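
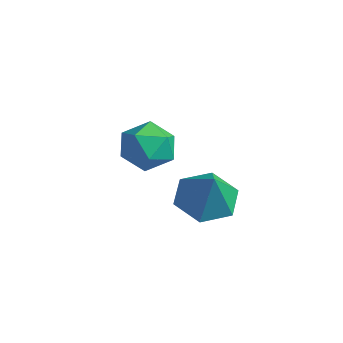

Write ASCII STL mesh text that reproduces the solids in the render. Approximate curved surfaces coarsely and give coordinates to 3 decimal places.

solid 
facet normal -0.468 0.774 0.427
outer loop
vertex -1.812 -1.511 0.863
vertex -1.325 -1.681 1.706
vertex -0.941 -1.074 1.027
endloop
endfacet
facet normal -0.389 0.879 -0.275
outer loop
vertex -1.812 -1.511 0.863
vertex -0.941 -1.074 1.027
vertex -1.148 -1.445 0.134
endloop
endfacet
facet normal -0.710 0.341 -0.616
outer loop
vertex -1.812 -1.511 0.863
vertex -1.148 -1.445 0.134
vertex -1.66 -2.28 0.262
endloop
endfacet
facet normal -0.987 -0.096 -0.126
outer loop
vertex -1.812 -1.511 0.863
vertex -1.66 -2.28 0.262
vertex -1.77 -2.426 1.233
endloop
endfacet
facet normal -0.838 0.171 0.519
outer loop
vertex -1.812 -1.511 0.863
vertex -1.77 -2.426 1.233
vertex -1.325 -1.681 1.706
endloop
endfacet
facet normal 0.308 0.851 -0.425
outer loop
vertex -1.148 -1.445 0.134
vertex -0.941 -1.074 1.027
vertex -0.25 -1.574 0.527
endloop
endfacet
facet normal 0.181 0.680 0.710
outer loop
vertex -0.941 -1.074 1.027
vertex -1.325 -1.681 1.706
vertex -0.36 -1.72 1.498
endloop
endfacet
facet normal -0.418 -0.295 0.859
outer loop
vertex -1.325 -1.681 1.706
vertex -1.77 -2.426 1.233
vertex -0.872 -2.555 1.626
endloop
endfacet
facet normal -0.660 -0.728 -0.184
outer loop
vertex -1.77 -2.426 1.233
vertex -1.66 -2.28 0.262
vertex -1.079 -2.926 0.733
endloop
endfacet
facet normal -0.211 -0.020 -0.977
outer loop
vertex -1.66 -2.28 0.262
vertex -1.148 -1.445 0.134
vertex -0.695 -2.319 0.054
endloop
endfacet
facet normal 0.987 0.096 0.126
outer loop
vertex -0.208 -2.489 0.897
vertex -0.25 -1.574 0.527
vertex -0.36 -1.72 1.498
endloop
endfacet
facet normal 0.710 -0.341 0.616
outer loop
vertex -0.208 -2.489 0.897
vertex -0.36 -1.72 1.498
vertex -0.872 -2.555 1.626
endloop
endfacet
facet normal 0.389 -0.879 0.275
outer loop
vertex -0.208 -2.489 0.897
vertex -0.872 -2.555 1.626
vertex -1.079 -2.926 0.733
endloop
endfacet
facet normal 0.468 -0.774 -0.427
outer loop
vertex -0.208 -2.489 0.897
vertex -1.079 -2.926 0.733
vertex -0.695 -2.319 0.054
endloop
endfacet
facet normal 0.838 -0.171 -0.519
outer loop
vertex -0.208 -2.489 0.897
vertex -0.695 -2.319 0.054
vertex -0.25 -1.574 0.527
endloop
endfacet
facet normal 0.660 0.728 0.184
outer loop
vertex -0.36 -1.72 1.498
vertex -0.25 -1.574 0.527
vertex -0.941 -1.074 1.027
endloop
endfacet
facet normal 0.211 0.020 0.977
outer loop
vertex -0.872 -2.555 1.626
vertex -0.36 -1.72 1.498
vertex -1.325 -1.681 1.706
endloop
endfacet
facet normal -0.308 -0.851 0.425
outer loop
vertex -1.079 -2.926 0.733
vertex -0.872 -2.555 1.626
vertex -1.77 -2.426 1.233
endloop
endfacet
facet normal -0.181 -0.680 -0.710
outer loop
vertex -0.695 -2.319 0.054
vertex -1.079 -2.926 0.733
vertex -1.66 -2.28 0.262
endloop
endfacet
facet normal 0.418 0.295 -0.859
outer loop
vertex -0.25 -1.574 0.527
vertex -0.695 -2.319 0.054
vertex -1.148 -1.445 0.134
endloop
endfacet
facet normal -0.496 0.178 -0.850
outer loop
vertex 3.102 -1.875 0.052
vertex 2.256 -2.196 0.478
vertex 2.508 -1.23 0.533
endloop
endfacet
facet normal 0.796 0.556 0.237
outer loop
vertex 3.102 -1.875 0.052
vertex 2.508 -1.23 0.533
vertex 3.004 -2.464 1.762
endloop
endfacet
facet normal -0.496 0.178 -0.850
outer loop
vertex 2.508 -1.23 0.533
vertex 2.256 -2.196 0.478
vertex 1.662 -1.551 0.959
endloop
endfacet
facet normal 0.075 0.719 0.691
outer loop
vertex 2.508 -1.23 0.533
vertex 1.662 -1.551 0.959
vertex 3.004 -2.464 1.762
endloop
endfacet
facet normal -0.496 0.178 -0.850
outer loop
vertex 1.662 -1.551 0.959
vertex 2.256 -2.196 0.478
vertex 1.41 -2.517 0.904
endloop
endfacet
facet normal -0.475 0.074 0.877
outer loop
vertex 1.662 -1.551 0.959
vertex 1.41 -2.517 0.904
vertex 3.004 -2.464 1.762
endloop
endfacet
facet normal -0.496 0.178 -0.850
outer loop
vertex 1.41 -2.517 0.904
vertex 2.256 -2.196 0.478
vertex 2.004 -3.162 0.423
endloop
endfacet
facet normal -0.303 -0.733 0.609
outer loop
vertex 1.41 -2.517 0.904
vertex 2.004 -3.162 0.423
vertex 3.004 -2.464 1.762
endloop
endfacet
facet normal -0.496 0.178 -0.850
outer loop
vertex 2.004 -3.162 0.423
vertex 2.256 -2.196 0.478
vertex 2.85 -2.841 -0.003
endloop
endfacet
facet normal 0.418 -0.895 0.155
outer loop
vertex 2.004 -3.162 0.423
vertex 2.85 -2.841 -0.003
vertex 3.004 -2.464 1.762
endloop
endfacet
facet normal -0.496 0.178 -0.850
outer loop
vertex 2.85 -2.841 -0.003
vertex 2.256 -2.196 0.478
vertex 3.102 -1.875 0.052
endloop
endfacet
facet normal 0.968 -0.251 -0.031
outer loop
vertex 2.85 -2.841 -0.003
vertex 3.102 -1.875 0.052
vertex 3.004 -2.464 1.762
endloop
endfacet

endsolid


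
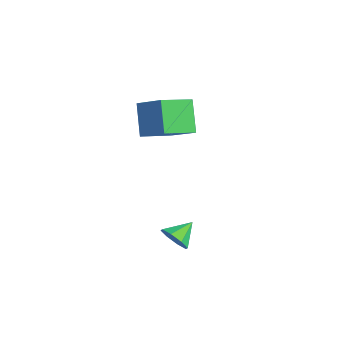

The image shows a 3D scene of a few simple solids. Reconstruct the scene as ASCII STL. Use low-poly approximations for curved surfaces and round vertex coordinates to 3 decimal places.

solid 
facet normal -0.586 0.145 0.798
outer loop
vertex -0.461 -3.733 4.084
vertex 0.783 -3.125 4.887
vertex -0.862 -2.144 3.501
endloop
endfacet
facet normal -0.777 -0.380 -0.502
outer loop
vertex 0.157 -2.395 2.113
vertex -0.461 -3.733 4.084
vertex -0.862 -2.144 3.501
endloop
endfacet
facet normal -0.586 0.144 0.797
outer loop
vertex -0.862 -2.144 3.501
vertex 0.783 -3.125 4.887
vertex 0.381 -1.535 4.304
endloop
endfacet
facet normal -0.231 0.913 -0.335
outer loop
vertex 0.381 -1.535 4.304
vertex 0.157 -2.395 2.113
vertex -0.862 -2.144 3.501
endloop
endfacet
facet normal 0.231 -0.914 0.335
outer loop
vertex -0.461 -3.733 4.084
vertex 1.802 -3.376 3.499
vertex 0.783 -3.125 4.887
endloop
endfacet
facet normal -0.777 -0.380 -0.502
outer loop
vertex 0.559 -3.985 2.696
vertex -0.461 -3.733 4.084
vertex 0.157 -2.395 2.113
endloop
endfacet
facet normal 0.231 -0.913 0.335
outer loop
vertex 0.559 -3.985 2.696
vertex 1.802 -3.376 3.499
vertex -0.461 -3.733 4.084
endloop
endfacet
facet normal 0.777 0.380 0.502
outer loop
vertex 0.783 -3.125 4.887
vertex 1.802 -3.376 3.499
vertex 0.381 -1.535 4.304
endloop
endfacet
facet normal -0.230 0.914 -0.335
outer loop
vertex 1.401 -1.787 2.916
vertex 0.157 -2.395 2.113
vertex 0.381 -1.535 4.304
endloop
endfacet
facet normal 0.777 0.380 0.502
outer loop
vertex 0.381 -1.535 4.304
vertex 1.802 -3.376 3.499
vertex 1.401 -1.787 2.916
endloop
endfacet
facet normal 0.586 -0.144 -0.798
outer loop
vertex 1.401 -1.787 2.916
vertex 0.559 -3.985 2.696
vertex 0.157 -2.395 2.113
endloop
endfacet
facet normal 0.586 -0.145 -0.797
outer loop
vertex 1.802 -3.376 3.499
vertex 0.559 -3.985 2.696
vertex 1.401 -1.787 2.916
endloop
endfacet
facet normal 0.280 -0.821 -0.498
outer loop
vertex 4.665 -3.497 -1.69
vertex 4.012 -3.836 -1.499
vertex 4.244 -3.404 -2.08
endloop
endfacet
facet normal 0.394 0.894 -0.212
outer loop
vertex 4.665 -3.497 -1.69
vertex 4.244 -3.404 -2.08
vertex 3.688 -2.884 -0.921
endloop
endfacet
facet normal 0.279 -0.821 -0.499
outer loop
vertex 4.244 -3.404 -2.08
vertex 4.012 -3.836 -1.499
vertex 3.686 -3.563 -2.13
endloop
endfacet
facet normal -0.200 0.854 -0.479
outer loop
vertex 4.244 -3.404 -2.08
vertex 3.686 -3.563 -2.13
vertex 3.688 -2.884 -0.921
endloop
endfacet
facet normal 0.279 -0.821 -0.499
outer loop
vertex 3.686 -3.563 -2.13
vertex 4.012 -3.836 -1.499
vertex 3.32 -3.882 -1.81
endloop
endfacet
facet normal -0.765 0.562 -0.314
outer loop
vertex 3.686 -3.563 -2.13
vertex 3.32 -3.882 -1.81
vertex 3.688 -2.884 -0.921
endloop
endfacet
facet normal 0.279 -0.820 -0.500
outer loop
vertex 3.32 -3.882 -1.81
vertex 4.012 -3.836 -1.499
vertex 3.359 -4.174 -1.309
endloop
endfacet
facet normal -0.964 0.190 0.186
outer loop
vertex 3.32 -3.882 -1.81
vertex 3.359 -4.174 -1.309
vertex 3.688 -2.884 -0.921
endloop
endfacet
facet normal 0.279 -0.820 -0.499
outer loop
vertex 3.359 -4.174 -1.309
vertex 4.012 -3.836 -1.499
vertex 3.78 -4.268 -0.919
endloop
endfacet
facet normal -0.684 -0.044 0.728
outer loop
vertex 3.359 -4.174 -1.309
vertex 3.78 -4.268 -0.919
vertex 3.688 -2.884 -0.921
endloop
endfacet
facet normal 0.279 -0.820 -0.499
outer loop
vertex 3.78 -4.268 -0.919
vertex 4.012 -3.836 -1.499
vertex 4.337 -4.109 -0.869
endloop
endfacet
facet normal -0.088 -0.004 0.996
outer loop
vertex 3.78 -4.268 -0.919
vertex 4.337 -4.109 -0.869
vertex 3.688 -2.884 -0.921
endloop
endfacet
facet normal 0.279 -0.820 -0.499
outer loop
vertex 4.337 -4.109 -0.869
vertex 4.012 -3.836 -1.499
vertex 4.704 -3.789 -1.189
endloop
endfacet
facet normal 0.475 0.287 0.832
outer loop
vertex 4.337 -4.109 -0.869
vertex 4.704 -3.789 -1.189
vertex 3.688 -2.884 -0.921
endloop
endfacet
facet normal 0.280 -0.820 -0.500
outer loop
vertex 4.704 -3.789 -1.189
vertex 4.012 -3.836 -1.499
vertex 4.665 -3.497 -1.69
endloop
endfacet
facet normal 0.675 0.659 0.332
outer loop
vertex 4.704 -3.789 -1.189
vertex 4.665 -3.497 -1.69
vertex 3.688 -2.884 -0.921
endloop
endfacet

endsolid


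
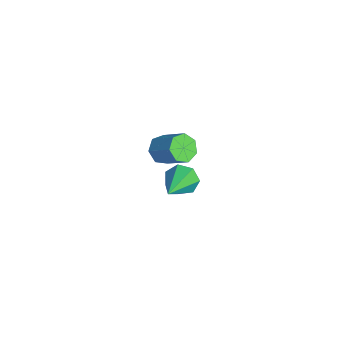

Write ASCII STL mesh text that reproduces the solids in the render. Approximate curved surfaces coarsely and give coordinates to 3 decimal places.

solid 
facet normal -0.641 -0.459 -0.615
outer loop
vertex -2.182 1.795 1.762
vertex -2.59 1.685 2.269
vertex -2.57 2.204 1.861
endloop
endfacet
facet normal 0.359 0.527 -0.770
outer loop
vertex -2.182 1.795 1.762
vertex -2.57 2.204 1.861
vertex -1.303 2.424 2.603
endloop
endfacet
facet normal 0.359 0.528 -0.769
outer loop
vertex -1.303 2.424 2.603
vertex -2.57 2.204 1.861
vertex -1.691 2.833 2.703
endloop
endfacet
facet normal 0.642 0.459 0.613
outer loop
vertex -1.303 2.424 2.603
vertex -1.691 2.833 2.703
vertex -1.71 2.315 3.111
endloop
endfacet
facet normal -0.642 -0.458 -0.614
outer loop
vertex -2.57 2.204 1.861
vertex -2.59 1.685 2.269
vertex -2.973 2.223 2.268
endloop
endfacet
facet normal -0.306 0.888 -0.344
outer loop
vertex -2.57 2.204 1.861
vertex -2.973 2.223 2.268
vertex -1.691 2.833 2.703
endloop
endfacet
facet normal -0.306 0.888 -0.344
outer loop
vertex -1.691 2.833 2.703
vertex -2.973 2.223 2.268
vertex -2.094 2.852 3.11
endloop
endfacet
facet normal 0.642 0.460 0.614
outer loop
vertex -1.691 2.833 2.703
vertex -2.094 2.852 3.11
vertex -1.71 2.315 3.111
endloop
endfacet
facet normal -0.643 -0.459 -0.614
outer loop
vertex -2.973 2.223 2.268
vertex -2.59 1.685 2.269
vertex -3.087 1.837 2.676
endloop
endfacet
facet normal -0.741 0.579 0.341
outer loop
vertex -2.973 2.223 2.268
vertex -3.087 1.837 2.676
vertex -2.094 2.852 3.11
endloop
endfacet
facet normal -0.741 0.579 0.341
outer loop
vertex -2.094 2.852 3.11
vertex -3.087 1.837 2.676
vertex -2.208 2.466 3.517
endloop
endfacet
facet normal 0.641 0.459 0.615
outer loop
vertex -2.094 2.852 3.11
vertex -2.208 2.466 3.517
vertex -1.71 2.315 3.111
endloop
endfacet
facet normal -0.643 -0.458 -0.614
outer loop
vertex -3.087 1.837 2.676
vertex -2.59 1.685 2.269
vertex -2.827 1.337 2.777
endloop
endfacet
facet normal -0.617 -0.166 0.769
outer loop
vertex -3.087 1.837 2.676
vertex -2.827 1.337 2.777
vertex -2.208 2.466 3.517
endloop
endfacet
facet normal -0.618 -0.165 0.769
outer loop
vertex -2.208 2.466 3.517
vertex -2.827 1.337 2.777
vertex -1.948 1.966 3.619
endloop
endfacet
facet normal 0.641 0.459 0.615
outer loop
vertex -2.208 2.466 3.517
vertex -1.948 1.966 3.619
vertex -1.71 2.315 3.111
endloop
endfacet
facet normal -0.641 -0.460 -0.614
outer loop
vertex -2.827 1.337 2.777
vertex -2.59 1.685 2.269
vertex -2.388 1.1 2.496
endloop
endfacet
facet normal -0.029 -0.786 0.618
outer loop
vertex -2.827 1.337 2.777
vertex -2.388 1.1 2.496
vertex -1.948 1.966 3.619
endloop
endfacet
facet normal -0.029 -0.786 0.618
outer loop
vertex -1.948 1.966 3.619
vertex -2.388 1.1 2.496
vertex -1.509 1.729 3.338
endloop
endfacet
facet normal 0.641 0.458 0.615
outer loop
vertex -1.948 1.966 3.619
vertex -1.509 1.729 3.338
vertex -1.71 2.315 3.111
endloop
endfacet
facet normal -0.642 -0.460 -0.614
outer loop
vertex -2.388 1.1 2.496
vertex -2.59 1.685 2.269
vertex -2.101 1.303 2.044
endloop
endfacet
facet normal 0.580 -0.814 0.003
outer loop
vertex -2.388 1.1 2.496
vertex -2.101 1.303 2.044
vertex -1.509 1.729 3.338
endloop
endfacet
facet normal 0.580 -0.814 0.003
outer loop
vertex -1.509 1.729 3.338
vertex -2.101 1.303 2.044
vertex -1.222 1.932 2.886
endloop
endfacet
facet normal 0.643 0.458 0.614
outer loop
vertex -1.509 1.729 3.338
vertex -1.222 1.932 2.886
vertex -1.71 2.315 3.111
endloop
endfacet
facet normal -0.641 -0.458 -0.615
outer loop
vertex -2.101 1.303 2.044
vertex -2.59 1.685 2.269
vertex -2.182 1.795 1.762
endloop
endfacet
facet normal 0.754 -0.229 -0.616
outer loop
vertex -2.101 1.303 2.044
vertex -2.182 1.795 1.762
vertex -1.222 1.932 2.886
endloop
endfacet
facet normal 0.754 -0.230 -0.616
outer loop
vertex -1.222 1.932 2.886
vertex -2.182 1.795 1.762
vertex -1.303 2.424 2.603
endloop
endfacet
facet normal 0.643 0.459 0.613
outer loop
vertex -1.222 1.932 2.886
vertex -1.303 2.424 2.603
vertex -1.71 2.315 3.111
endloop
endfacet
facet normal -0.784 0.431 -0.446
outer loop
vertex -4.355 3.3 -2.734
vertex -4.825 2.929 -2.266
vertex -4.504 3.611 -2.172
endloop
endfacet
facet normal 0.790 0.600 -0.123
outer loop
vertex -4.355 3.3 -2.734
vertex -4.504 3.611 -2.172
vertex -3.155 2.011 -1.314
endloop
endfacet
facet normal -0.784 0.431 -0.447
outer loop
vertex -4.504 3.611 -2.172
vertex -4.825 2.929 -2.266
vertex -4.895 3.408 -1.681
endloop
endfacet
facet normal 0.414 0.676 0.609
outer loop
vertex -4.504 3.611 -2.172
vertex -4.895 3.408 -1.681
vertex -3.155 2.011 -1.314
endloop
endfacet
facet normal -0.784 0.431 -0.446
outer loop
vertex -4.895 3.408 -1.681
vertex -4.825 2.929 -2.266
vertex -5.233 2.845 -1.63
endloop
endfacet
facet normal -0.092 0.144 0.985
outer loop
vertex -4.895 3.408 -1.681
vertex -5.233 2.845 -1.63
vertex -3.155 2.011 -1.314
endloop
endfacet
facet normal -0.784 0.431 -0.446
outer loop
vertex -5.233 2.845 -1.63
vertex -4.825 2.929 -2.266
vertex -5.264 2.344 -2.059
endloop
endfacet
facet normal -0.349 -0.597 0.722
outer loop
vertex -5.233 2.845 -1.63
vertex -5.264 2.344 -2.059
vertex -3.155 2.011 -1.314
endloop
endfacet
facet normal -0.784 0.431 -0.447
outer loop
vertex -5.264 2.344 -2.059
vertex -4.825 2.929 -2.266
vertex -4.965 2.283 -2.643
endloop
endfacet
facet normal -0.163 -0.986 0.020
outer loop
vertex -5.264 2.344 -2.059
vertex -4.965 2.283 -2.643
vertex -3.155 2.011 -1.314
endloop
endfacet
facet normal -0.784 0.431 -0.447
outer loop
vertex -4.965 2.283 -2.643
vertex -4.825 2.929 -2.266
vertex -4.56 2.709 -2.943
endloop
endfacet
facet normal 0.328 -0.732 -0.597
outer loop
vertex -4.965 2.283 -2.643
vertex -4.56 2.709 -2.943
vertex -3.155 2.011 -1.314
endloop
endfacet
facet normal -0.784 0.430 -0.447
outer loop
vertex -4.56 2.709 -2.943
vertex -4.825 2.929 -2.266
vertex -4.355 3.3 -2.734
endloop
endfacet
facet normal 0.751 -0.027 -0.660
outer loop
vertex -4.56 2.709 -2.943
vertex -4.355 3.3 -2.734
vertex -3.155 2.011 -1.314
endloop
endfacet

endsolid


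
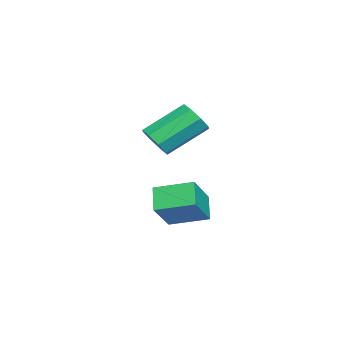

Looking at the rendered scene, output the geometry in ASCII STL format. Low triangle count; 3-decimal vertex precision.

solid 
facet normal 0.439 -0.689 -0.577
outer loop
vertex 4.168 -2.448 3.014
vertex 3.623 -2.358 2.492
vertex 4.299 -2.037 2.623
endloop
endfacet
facet normal 0.870 0.165 0.465
outer loop
vertex 4.168 -2.448 3.014
vertex 4.299 -2.037 2.623
vertex 3.303 -1.091 4.15
endloop
endfacet
facet normal 0.870 0.165 0.465
outer loop
vertex 3.303 -1.091 4.15
vertex 4.299 -2.037 2.623
vertex 3.434 -0.681 3.76
endloop
endfacet
facet normal -0.439 0.689 0.577
outer loop
vertex 3.303 -1.091 4.15
vertex 3.434 -0.681 3.76
vertex 2.757 -1.002 3.628
endloop
endfacet
facet normal 0.439 -0.689 -0.577
outer loop
vertex 4.299 -2.037 2.623
vertex 3.623 -2.358 2.492
vertex 4.034 -1.815 2.156
endloop
endfacet
facet normal 0.774 0.616 -0.146
outer loop
vertex 4.299 -2.037 2.623
vertex 4.034 -1.815 2.156
vertex 3.434 -0.681 3.76
endloop
endfacet
facet normal 0.775 0.615 -0.145
outer loop
vertex 3.434 -0.681 3.76
vertex 4.034 -1.815 2.156
vertex 3.169 -0.458 3.292
endloop
endfacet
facet normal -0.439 0.689 0.577
outer loop
vertex 3.434 -0.681 3.76
vertex 3.169 -0.458 3.292
vertex 2.757 -1.002 3.628
endloop
endfacet
facet normal 0.439 -0.689 -0.576
outer loop
vertex 4.034 -1.815 2.156
vertex 3.623 -2.358 2.492
vertex 3.528 -1.911 1.885
endloop
endfacet
facet normal 0.226 0.706 -0.671
outer loop
vertex 4.034 -1.815 2.156
vertex 3.528 -1.911 1.885
vertex 3.169 -0.458 3.292
endloop
endfacet
facet normal 0.225 0.706 -0.672
outer loop
vertex 3.169 -0.458 3.292
vertex 3.528 -1.911 1.885
vertex 2.663 -0.554 3.022
endloop
endfacet
facet normal -0.439 0.689 0.577
outer loop
vertex 3.169 -0.458 3.292
vertex 2.663 -0.554 3.022
vertex 2.757 -1.002 3.628
endloop
endfacet
facet normal 0.439 -0.689 -0.576
outer loop
vertex 3.528 -1.911 1.885
vertex 3.623 -2.358 2.492
vertex 3.077 -2.269 1.97
endloop
endfacet
facet normal -0.455 0.383 -0.804
outer loop
vertex 3.528 -1.911 1.885
vertex 3.077 -2.269 1.97
vertex 2.663 -0.554 3.022
endloop
endfacet
facet normal -0.454 0.384 -0.804
outer loop
vertex 2.663 -0.554 3.022
vertex 3.077 -2.269 1.97
vertex 2.212 -0.912 3.106
endloop
endfacet
facet normal -0.439 0.689 0.577
outer loop
vertex 2.663 -0.554 3.022
vertex 2.212 -0.912 3.106
vertex 2.757 -1.002 3.628
endloop
endfacet
facet normal 0.439 -0.689 -0.577
outer loop
vertex 3.077 -2.269 1.97
vertex 3.623 -2.358 2.492
vertex 2.946 -2.679 2.36
endloop
endfacet
facet normal -0.870 -0.165 -0.465
outer loop
vertex 3.077 -2.269 1.97
vertex 2.946 -2.679 2.36
vertex 2.212 -0.912 3.106
endloop
endfacet
facet normal -0.870 -0.165 -0.465
outer loop
vertex 2.212 -0.912 3.106
vertex 2.946 -2.679 2.36
vertex 2.081 -1.323 3.497
endloop
endfacet
facet normal -0.439 0.689 0.577
outer loop
vertex 2.212 -0.912 3.106
vertex 2.081 -1.323 3.497
vertex 2.757 -1.002 3.628
endloop
endfacet
facet normal 0.439 -0.689 -0.577
outer loop
vertex 2.946 -2.679 2.36
vertex 3.623 -2.358 2.492
vertex 3.211 -2.902 2.828
endloop
endfacet
facet normal -0.774 -0.616 0.145
outer loop
vertex 2.946 -2.679 2.36
vertex 3.211 -2.902 2.828
vertex 2.081 -1.323 3.497
endloop
endfacet
facet normal -0.774 -0.616 0.146
outer loop
vertex 2.081 -1.323 3.497
vertex 3.211 -2.902 2.828
vertex 2.346 -1.545 3.964
endloop
endfacet
facet normal -0.439 0.689 0.577
outer loop
vertex 2.081 -1.323 3.497
vertex 2.346 -1.545 3.964
vertex 2.757 -1.002 3.628
endloop
endfacet
facet normal 0.439 -0.689 -0.577
outer loop
vertex 3.211 -2.902 2.828
vertex 3.623 -2.358 2.492
vertex 3.717 -2.806 3.098
endloop
endfacet
facet normal -0.225 -0.706 0.672
outer loop
vertex 3.211 -2.902 2.828
vertex 3.717 -2.806 3.098
vertex 2.346 -1.545 3.964
endloop
endfacet
facet normal -0.226 -0.706 0.671
outer loop
vertex 2.346 -1.545 3.964
vertex 3.717 -2.806 3.098
vertex 2.852 -1.449 4.235
endloop
endfacet
facet normal -0.439 0.689 0.576
outer loop
vertex 2.346 -1.545 3.964
vertex 2.852 -1.449 4.235
vertex 2.757 -1.002 3.628
endloop
endfacet
facet normal 0.439 -0.689 -0.577
outer loop
vertex 3.717 -2.806 3.098
vertex 3.623 -2.358 2.492
vertex 4.168 -2.448 3.014
endloop
endfacet
facet normal 0.454 -0.384 0.804
outer loop
vertex 3.717 -2.806 3.098
vertex 4.168 -2.448 3.014
vertex 2.852 -1.449 4.235
endloop
endfacet
facet normal 0.455 -0.383 0.804
outer loop
vertex 2.852 -1.449 4.235
vertex 4.168 -2.448 3.014
vertex 3.303 -1.091 4.15
endloop
endfacet
facet normal -0.439 0.689 0.576
outer loop
vertex 2.852 -1.449 4.235
vertex 3.303 -1.091 4.15
vertex 2.757 -1.002 3.628
endloop
endfacet
facet normal -0.701 -0.209 0.682
outer loop
vertex 3.277 -2.536 0.059
vertex 3.207 -0.97 0.467
vertex 2.039 -2.279 -1.136
endloop
endfacet
facet normal 0.043 -0.967 -0.253
outer loop
vertex 2.873 -2.03 -1.947
vertex 3.277 -2.536 0.059
vertex 2.039 -2.279 -1.136
endloop
endfacet
facet normal -0.701 -0.209 0.682
outer loop
vertex 2.039 -2.279 -1.136
vertex 3.207 -0.97 0.467
vertex 1.969 -0.713 -0.728
endloop
endfacet
facet normal -0.712 0.147 -0.687
outer loop
vertex 1.969 -0.713 -0.728
vertex 2.873 -2.03 -1.947
vertex 2.039 -2.279 -1.136
endloop
endfacet
facet normal 0.712 -0.147 0.687
outer loop
vertex 3.277 -2.536 0.059
vertex 4.041 -0.721 -0.344
vertex 3.207 -0.97 0.467
endloop
endfacet
facet normal 0.043 -0.967 -0.253
outer loop
vertex 4.111 -2.287 -0.752
vertex 3.277 -2.536 0.059
vertex 2.873 -2.03 -1.947
endloop
endfacet
facet normal 0.712 -0.147 0.687
outer loop
vertex 4.111 -2.287 -0.752
vertex 4.041 -0.721 -0.344
vertex 3.277 -2.536 0.059
endloop
endfacet
facet normal -0.043 0.967 0.253
outer loop
vertex 3.207 -0.97 0.467
vertex 4.041 -0.721 -0.344
vertex 1.969 -0.713 -0.728
endloop
endfacet
facet normal -0.712 0.147 -0.687
outer loop
vertex 2.803 -0.464 -1.539
vertex 2.873 -2.03 -1.947
vertex 1.969 -0.713 -0.728
endloop
endfacet
facet normal -0.043 0.967 0.253
outer loop
vertex 1.969 -0.713 -0.728
vertex 4.041 -0.721 -0.344
vertex 2.803 -0.464 -1.539
endloop
endfacet
facet normal 0.701 0.209 -0.682
outer loop
vertex 2.803 -0.464 -1.539
vertex 4.111 -2.287 -0.752
vertex 2.873 -2.03 -1.947
endloop
endfacet
facet normal 0.701 0.209 -0.682
outer loop
vertex 4.041 -0.721 -0.344
vertex 4.111 -2.287 -0.752
vertex 2.803 -0.464 -1.539
endloop
endfacet

endsolid


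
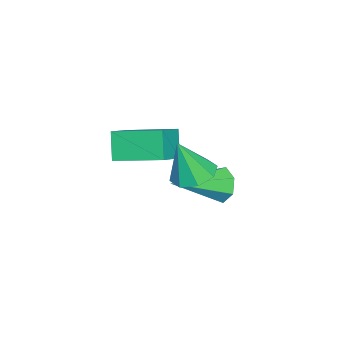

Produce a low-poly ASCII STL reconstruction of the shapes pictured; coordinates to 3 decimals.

solid 
facet normal -0.713 0.604 -0.355
outer loop
vertex 0.237 3.393 -0.252
vertex -0.102 3.229 0.15
vertex 0.253 3.649 0.151
endloop
endfacet
facet normal 0.887 0.373 -0.272
outer loop
vertex 0.237 3.393 -0.252
vertex 0.253 3.649 0.151
vertex 0.982 2.311 0.69
endloop
endfacet
facet normal -0.713 0.604 -0.356
outer loop
vertex 0.253 3.649 0.151
vertex -0.102 3.229 0.15
vertex 0.002 3.589 0.552
endloop
endfacet
facet normal 0.661 0.561 0.498
outer loop
vertex 0.253 3.649 0.151
vertex 0.002 3.589 0.552
vertex 0.982 2.311 0.69
endloop
endfacet
facet normal -0.714 0.603 -0.356
outer loop
vertex 0.002 3.589 0.552
vertex -0.102 3.229 0.15
vertex -0.327 3.258 0.651
endloop
endfacet
facet normal 0.106 0.187 0.977
outer loop
vertex 0.002 3.589 0.552
vertex -0.327 3.258 0.651
vertex 0.982 2.311 0.69
endloop
endfacet
facet normal -0.713 0.604 -0.355
outer loop
vertex -0.327 3.258 0.651
vertex -0.102 3.229 0.15
vertex -0.487 2.905 0.372
endloop
endfacet
facet normal -0.364 -0.470 0.804
outer loop
vertex -0.327 3.258 0.651
vertex -0.487 2.905 0.372
vertex 0.982 2.311 0.69
endloop
endfacet
facet normal -0.713 0.604 -0.356
outer loop
vertex -0.487 2.905 0.372
vertex -0.102 3.229 0.15
vertex -0.357 2.796 -0.074
endloop
endfacet
facet normal -0.393 -0.913 0.109
outer loop
vertex -0.487 2.905 0.372
vertex -0.357 2.796 -0.074
vertex 0.982 2.311 0.69
endloop
endfacet
facet normal -0.714 0.604 -0.355
outer loop
vertex -0.357 2.796 -0.074
vertex -0.102 3.229 0.15
vertex -0.035 3.013 -0.352
endloop
endfacet
facet normal 0.041 -0.810 -0.585
outer loop
vertex -0.357 2.796 -0.074
vertex -0.035 3.013 -0.352
vertex 0.982 2.311 0.69
endloop
endfacet
facet normal -0.713 0.604 -0.355
outer loop
vertex -0.035 3.013 -0.352
vertex -0.102 3.229 0.15
vertex 0.237 3.393 -0.252
endloop
endfacet
facet normal 0.610 -0.238 -0.756
outer loop
vertex -0.035 3.013 -0.352
vertex 0.237 3.393 -0.252
vertex 0.982 2.311 0.69
endloop
endfacet
facet normal -0.875 0.103 -0.473
outer loop
vertex 1.015 1.225 2.358
vertex 0.986 2.512 2.693
vertex 1.426 1.421 1.641
endloop
endfacet
facet normal 0.022 -0.968 -0.252
outer loop
vertex 2.214 1.328 2.067
vertex 1.015 1.225 2.358
vertex 1.426 1.421 1.641
endloop
endfacet
facet normal -0.874 0.104 -0.474
outer loop
vertex 1.426 1.421 1.641
vertex 0.986 2.512 2.693
vertex 1.398 2.708 1.976
endloop
endfacet
facet normal 0.484 0.230 -0.844
outer loop
vertex 1.398 2.708 1.976
vertex 2.214 1.328 2.067
vertex 1.426 1.421 1.641
endloop
endfacet
facet normal -0.484 -0.231 0.844
outer loop
vertex 1.015 1.225 2.358
vertex 1.774 2.419 3.119
vertex 0.986 2.512 2.693
endloop
endfacet
facet normal 0.022 -0.968 -0.252
outer loop
vertex 1.802 1.132 2.784
vertex 1.015 1.225 2.358
vertex 2.214 1.328 2.067
endloop
endfacet
facet normal -0.484 -0.230 0.844
outer loop
vertex 1.802 1.132 2.784
vertex 1.774 2.419 3.119
vertex 1.015 1.225 2.358
endloop
endfacet
facet normal -0.022 0.968 0.252
outer loop
vertex 0.986 2.512 2.693
vertex 1.774 2.419 3.119
vertex 1.398 2.708 1.976
endloop
endfacet
facet normal 0.484 0.231 -0.844
outer loop
vertex 2.185 2.615 2.402
vertex 2.214 1.328 2.067
vertex 1.398 2.708 1.976
endloop
endfacet
facet normal -0.022 0.968 0.252
outer loop
vertex 1.398 2.708 1.976
vertex 1.774 2.419 3.119
vertex 2.185 2.615 2.402
endloop
endfacet
facet normal 0.874 -0.104 0.474
outer loop
vertex 2.185 2.615 2.402
vertex 1.802 1.132 2.784
vertex 2.214 1.328 2.067
endloop
endfacet
facet normal 0.875 -0.104 0.473
outer loop
vertex 1.774 2.419 3.119
vertex 1.802 1.132 2.784
vertex 2.185 2.615 2.402
endloop
endfacet
facet normal -0.192 0.271 -0.943
outer loop
vertex 3.246 3.408 2.37
vertex 2.7 3.536 2.518
vertex 3.199 3.83 2.501
endloop
endfacet
facet normal 0.965 0.027 0.259
outer loop
vertex 3.246 3.408 2.37
vertex 3.199 3.83 2.501
vertex 2.92 3.224 3.602
endloop
endfacet
facet normal -0.191 0.270 -0.944
outer loop
vertex 3.199 3.83 2.501
vertex 2.7 3.536 2.518
vertex 2.86 4.079 2.641
endloop
endfacet
facet normal 0.638 0.594 0.489
outer loop
vertex 3.199 3.83 2.501
vertex 2.86 4.079 2.641
vertex 2.92 3.224 3.602
endloop
endfacet
facet normal -0.191 0.270 -0.944
outer loop
vertex 2.86 4.079 2.641
vertex 2.7 3.536 2.518
vertex 2.427 4.01 2.709
endloop
endfacet
facet normal -0.015 0.747 0.665
outer loop
vertex 2.86 4.079 2.641
vertex 2.427 4.01 2.709
vertex 2.92 3.224 3.602
endloop
endfacet
facet normal -0.191 0.270 -0.944
outer loop
vertex 2.427 4.01 2.709
vertex 2.7 3.536 2.518
vertex 2.154 3.663 2.665
endloop
endfacet
facet normal -0.612 0.395 0.685
outer loop
vertex 2.427 4.01 2.709
vertex 2.154 3.663 2.665
vertex 2.92 3.224 3.602
endloop
endfacet
facet normal -0.191 0.272 -0.943
outer loop
vertex 2.154 3.663 2.665
vertex 2.7 3.536 2.518
vertex 2.2 3.241 2.534
endloop
endfacet
facet normal -0.804 -0.255 0.538
outer loop
vertex 2.154 3.663 2.665
vertex 2.2 3.241 2.534
vertex 2.92 3.224 3.602
endloop
endfacet
facet normal -0.190 0.271 -0.944
outer loop
vertex 2.2 3.241 2.534
vertex 2.7 3.536 2.518
vertex 2.54 2.992 2.394
endloop
endfacet
facet normal -0.476 -0.824 0.308
outer loop
vertex 2.2 3.241 2.534
vertex 2.54 2.992 2.394
vertex 2.92 3.224 3.602
endloop
endfacet
facet normal -0.191 0.271 -0.943
outer loop
vertex 2.54 2.992 2.394
vertex 2.7 3.536 2.518
vertex 2.973 3.061 2.326
endloop
endfacet
facet normal 0.176 -0.975 0.132
outer loop
vertex 2.54 2.992 2.394
vertex 2.973 3.061 2.326
vertex 2.92 3.224 3.602
endloop
endfacet
facet normal -0.192 0.271 -0.943
outer loop
vertex 2.973 3.061 2.326
vertex 2.7 3.536 2.518
vertex 3.246 3.408 2.37
endloop
endfacet
facet normal 0.774 -0.623 0.112
outer loop
vertex 2.973 3.061 2.326
vertex 3.246 3.408 2.37
vertex 2.92 3.224 3.602
endloop
endfacet

endsolid


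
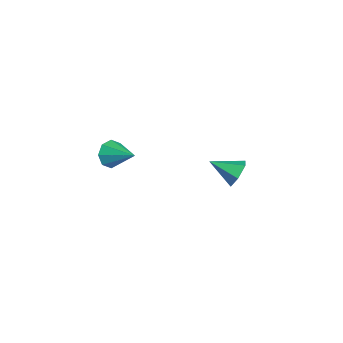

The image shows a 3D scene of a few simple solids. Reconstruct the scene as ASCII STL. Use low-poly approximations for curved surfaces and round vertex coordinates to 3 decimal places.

solid 
facet normal 0.337 0.836 -0.434
outer loop
vertex 0.832 2.227 -3.803
vertex 0.449 2.558 -3.463
vertex 1.011 2.437 -3.259
endloop
endfacet
facet normal 0.665 -0.744 0.068
outer loop
vertex 0.832 2.227 -3.803
vertex 1.011 2.437 -3.259
vertex 0.071 1.622 -2.977
endloop
endfacet
facet normal 0.337 0.835 -0.434
outer loop
vertex 1.011 2.437 -3.259
vertex 0.449 2.558 -3.463
vertex 0.627 2.769 -2.919
endloop
endfacet
facet normal 0.490 -0.279 0.826
outer loop
vertex 1.011 2.437 -3.259
vertex 0.627 2.769 -2.919
vertex 0.071 1.622 -2.977
endloop
endfacet
facet normal 0.337 0.835 -0.434
outer loop
vertex 0.627 2.769 -2.919
vertex 0.449 2.558 -3.463
vertex 0.065 2.889 -3.124
endloop
endfacet
facet normal -0.320 0.108 0.941
outer loop
vertex 0.627 2.769 -2.919
vertex 0.065 2.889 -3.124
vertex 0.071 1.622 -2.977
endloop
endfacet
facet normal 0.337 0.835 -0.434
outer loop
vertex 0.065 2.889 -3.124
vertex 0.449 2.558 -3.463
vertex -0.113 2.678 -3.668
endloop
endfacet
facet normal -0.953 0.030 0.300
outer loop
vertex 0.065 2.889 -3.124
vertex -0.113 2.678 -3.668
vertex 0.071 1.622 -2.977
endloop
endfacet
facet normal 0.337 0.835 -0.434
outer loop
vertex -0.113 2.678 -3.668
vertex 0.449 2.558 -3.463
vertex 0.271 2.347 -4.007
endloop
endfacet
facet normal -0.777 -0.434 -0.456
outer loop
vertex -0.113 2.678 -3.668
vertex 0.271 2.347 -4.007
vertex 0.071 1.622 -2.977
endloop
endfacet
facet normal 0.337 0.836 -0.434
outer loop
vertex 0.271 2.347 -4.007
vertex 0.449 2.558 -3.463
vertex 0.832 2.227 -3.803
endloop
endfacet
facet normal 0.032 -0.820 -0.571
outer loop
vertex 0.271 2.347 -4.007
vertex 0.832 2.227 -3.803
vertex 0.071 1.622 -2.977
endloop
endfacet
facet normal -0.715 -0.569 -0.405
outer loop
vertex 3.627 -2.254 0.012
vertex 3.33 -2.209 0.473
vertex 3.368 -1.923 0.004
endloop
endfacet
facet normal 0.596 0.451 -0.664
outer loop
vertex 3.627 -2.254 0.012
vertex 3.368 -1.923 0.004
vertex 4.13 -1.571 0.927
endloop
endfacet
facet normal -0.715 -0.570 -0.405
outer loop
vertex 3.368 -1.923 0.004
vertex 3.33 -2.209 0.473
vertex 3.086 -1.759 0.271
endloop
endfacet
facet normal 0.111 0.895 -0.433
outer loop
vertex 3.368 -1.923 0.004
vertex 3.086 -1.759 0.271
vertex 4.13 -1.571 0.927
endloop
endfacet
facet normal -0.715 -0.570 -0.406
outer loop
vertex 3.086 -1.759 0.271
vertex 3.33 -2.209 0.473
vertex 2.947 -1.859 0.656
endloop
endfacet
facet normal -0.266 0.952 0.151
outer loop
vertex 3.086 -1.759 0.271
vertex 2.947 -1.859 0.656
vertex 4.13 -1.571 0.927
endloop
endfacet
facet normal -0.714 -0.569 -0.407
outer loop
vertex 2.947 -1.859 0.656
vertex 3.33 -2.209 0.473
vertex 3.032 -2.164 0.933
endloop
endfacet
facet normal -0.314 0.589 0.745
outer loop
vertex 2.947 -1.859 0.656
vertex 3.032 -2.164 0.933
vertex 4.13 -1.571 0.927
endloop
endfacet
facet normal -0.714 -0.570 -0.407
outer loop
vertex 3.032 -2.164 0.933
vertex 3.33 -2.209 0.473
vertex 3.292 -2.495 0.941
endloop
endfacet
facet normal -0.005 0.020 1.000
outer loop
vertex 3.032 -2.164 0.933
vertex 3.292 -2.495 0.941
vertex 4.13 -1.571 0.927
endloop
endfacet
facet normal -0.715 -0.569 -0.406
outer loop
vertex 3.292 -2.495 0.941
vertex 3.33 -2.209 0.473
vertex 3.574 -2.659 0.674
endloop
endfacet
facet normal 0.480 -0.424 0.768
outer loop
vertex 3.292 -2.495 0.941
vertex 3.574 -2.659 0.674
vertex 4.13 -1.571 0.927
endloop
endfacet
facet normal -0.715 -0.569 -0.406
outer loop
vertex 3.574 -2.659 0.674
vertex 3.33 -2.209 0.473
vertex 3.713 -2.559 0.289
endloop
endfacet
facet normal 0.857 -0.481 0.185
outer loop
vertex 3.574 -2.659 0.674
vertex 3.713 -2.559 0.289
vertex 4.13 -1.571 0.927
endloop
endfacet
facet normal -0.715 -0.570 -0.405
outer loop
vertex 3.713 -2.559 0.289
vertex 3.33 -2.209 0.473
vertex 3.627 -2.254 0.012
endloop
endfacet
facet normal 0.905 -0.117 -0.410
outer loop
vertex 3.713 -2.559 0.289
vertex 3.627 -2.254 0.012
vertex 4.13 -1.571 0.927
endloop
endfacet

endsolid


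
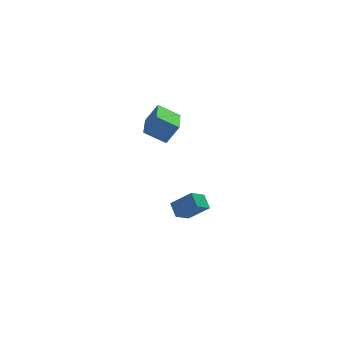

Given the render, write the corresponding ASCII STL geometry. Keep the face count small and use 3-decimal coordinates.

solid 
facet normal -0.692 -0.550 0.468
outer loop
vertex 0.078 -2.837 -1.532
vertex -0.088 -2.206 -1.036
vertex -0.795 -2.429 -2.343
endloop
endfacet
facet normal 0.203 -0.770 -0.605
outer loop
vertex -0.172 -1.934 -2.764
vertex 0.078 -2.837 -1.532
vertex -0.795 -2.429 -2.343
endloop
endfacet
facet normal -0.692 -0.549 0.468
outer loop
vertex -0.795 -2.429 -2.343
vertex -0.088 -2.206 -1.036
vertex -0.961 -1.797 -1.847
endloop
endfacet
facet normal -0.693 0.324 -0.644
outer loop
vertex -0.961 -1.797 -1.847
vertex -0.172 -1.934 -2.764
vertex -0.795 -2.429 -2.343
endloop
endfacet
facet normal 0.693 -0.324 0.644
outer loop
vertex 0.078 -2.837 -1.532
vertex 0.535 -1.711 -1.457
vertex -0.088 -2.206 -1.036
endloop
endfacet
facet normal 0.202 -0.770 -0.605
outer loop
vertex 0.701 -2.343 -1.953
vertex 0.078 -2.837 -1.532
vertex -0.172 -1.934 -2.764
endloop
endfacet
facet normal 0.692 -0.324 0.645
outer loop
vertex 0.701 -2.343 -1.953
vertex 0.535 -1.711 -1.457
vertex 0.078 -2.837 -1.532
endloop
endfacet
facet normal -0.202 0.770 0.606
outer loop
vertex -0.088 -2.206 -1.036
vertex 0.535 -1.711 -1.457
vertex -0.961 -1.797 -1.847
endloop
endfacet
facet normal -0.693 0.324 -0.644
outer loop
vertex -0.338 -1.303 -2.268
vertex -0.172 -1.934 -2.764
vertex -0.961 -1.797 -1.847
endloop
endfacet
facet normal -0.202 0.770 0.605
outer loop
vertex -0.961 -1.797 -1.847
vertex 0.535 -1.711 -1.457
vertex -0.338 -1.303 -2.268
endloop
endfacet
facet normal 0.692 0.550 -0.468
outer loop
vertex -0.338 -1.303 -2.268
vertex 0.701 -2.343 -1.953
vertex -0.172 -1.934 -2.764
endloop
endfacet
facet normal 0.692 0.549 -0.468
outer loop
vertex 0.535 -1.711 -1.457
vertex 0.701 -2.343 -1.953
vertex -0.338 -1.303 -2.268
endloop
endfacet
facet normal -0.837 0.175 0.519
outer loop
vertex -1.764 -3.702 4.4
vertex -1.483 -1.773 4.204
vertex -2.314 -3.712 3.517
endloop
endfacet
facet normal -0.143 -0.985 0.100
outer loop
vertex -1.377 -3.907 2.936
vertex -1.764 -3.702 4.4
vertex -2.314 -3.712 3.517
endloop
endfacet
facet normal -0.837 0.175 0.519
outer loop
vertex -2.314 -3.712 3.517
vertex -1.483 -1.773 4.204
vertex -2.032 -1.782 3.322
endloop
endfacet
facet normal -0.528 -0.009 -0.849
outer loop
vertex -2.032 -1.782 3.322
vertex -1.377 -3.907 2.936
vertex -2.314 -3.712 3.517
endloop
endfacet
facet normal 0.528 0.009 0.849
outer loop
vertex -1.764 -3.702 4.4
vertex -0.546 -1.968 3.623
vertex -1.483 -1.773 4.204
endloop
endfacet
facet normal -0.144 -0.985 0.100
outer loop
vertex -0.828 -3.898 3.818
vertex -1.764 -3.702 4.4
vertex -1.377 -3.907 2.936
endloop
endfacet
facet normal 0.529 0.008 0.848
outer loop
vertex -0.828 -3.898 3.818
vertex -0.546 -1.968 3.623
vertex -1.764 -3.702 4.4
endloop
endfacet
facet normal 0.143 0.985 -0.099
outer loop
vertex -1.483 -1.773 4.204
vertex -0.546 -1.968 3.623
vertex -2.032 -1.782 3.322
endloop
endfacet
facet normal -0.529 -0.009 -0.848
outer loop
vertex -1.096 -1.978 2.74
vertex -1.377 -3.907 2.936
vertex -2.032 -1.782 3.322
endloop
endfacet
facet normal 0.144 0.985 -0.101
outer loop
vertex -2.032 -1.782 3.322
vertex -0.546 -1.968 3.623
vertex -1.096 -1.978 2.74
endloop
endfacet
facet normal 0.837 -0.175 -0.519
outer loop
vertex -1.096 -1.978 2.74
vertex -0.828 -3.898 3.818
vertex -1.377 -3.907 2.936
endloop
endfacet
facet normal 0.837 -0.175 -0.519
outer loop
vertex -0.546 -1.968 3.623
vertex -0.828 -3.898 3.818
vertex -1.096 -1.978 2.74
endloop
endfacet

endsolid


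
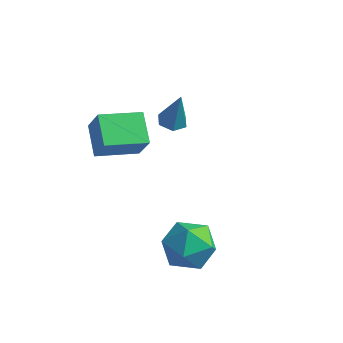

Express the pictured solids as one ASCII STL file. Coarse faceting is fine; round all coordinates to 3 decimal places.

solid 
facet normal -0.193 0.425 0.885
outer loop
vertex 2.172 -0.695 -1.551
vertex 3.048 -1.268 -1.085
vertex 3.22 -0.232 -1.545
endloop
endfacet
facet normal -0.381 0.857 0.347
outer loop
vertex 2.172 -0.695 -1.551
vertex 3.22 -0.232 -1.545
vertex 2.561 -0.146 -2.479
endloop
endfacet
facet normal -0.857 0.513 -0.056
outer loop
vertex 2.172 -0.695 -1.551
vertex 2.561 -0.146 -2.479
vertex 1.981 -1.128 -2.595
endloop
endfacet
facet normal -0.964 -0.132 0.231
outer loop
vertex 2.172 -0.695 -1.551
vertex 1.981 -1.128 -2.595
vertex 2.282 -1.821 -1.734
endloop
endfacet
facet normal -0.554 -0.186 0.812
outer loop
vertex 2.172 -0.695 -1.551
vertex 2.282 -1.821 -1.734
vertex 3.048 -1.268 -1.085
endloop
endfacet
facet normal 0.199 0.979 -0.051
outer loop
vertex 2.561 -0.146 -2.479
vertex 3.22 -0.232 -1.545
vertex 3.678 -0.379 -2.586
endloop
endfacet
facet normal 0.503 0.280 0.818
outer loop
vertex 3.22 -0.232 -1.545
vertex 3.048 -1.268 -1.085
vertex 3.979 -1.072 -1.725
endloop
endfacet
facet normal -0.081 -0.709 0.700
outer loop
vertex 3.048 -1.268 -1.085
vertex 2.282 -1.821 -1.734
vertex 3.399 -2.054 -1.841
endloop
endfacet
facet normal -0.745 -0.622 -0.240
outer loop
vertex 2.282 -1.821 -1.734
vertex 1.981 -1.128 -2.595
vertex 2.74 -1.968 -2.775
endloop
endfacet
facet normal -0.572 0.421 -0.704
outer loop
vertex 1.981 -1.128 -2.595
vertex 2.561 -0.146 -2.479
vertex 2.912 -0.932 -3.235
endloop
endfacet
facet normal 0.964 0.132 -0.231
outer loop
vertex 3.788 -1.505 -2.769
vertex 3.678 -0.379 -2.586
vertex 3.979 -1.072 -1.725
endloop
endfacet
facet normal 0.857 -0.513 0.056
outer loop
vertex 3.788 -1.505 -2.769
vertex 3.979 -1.072 -1.725
vertex 3.399 -2.054 -1.841
endloop
endfacet
facet normal 0.381 -0.857 -0.347
outer loop
vertex 3.788 -1.505 -2.769
vertex 3.399 -2.054 -1.841
vertex 2.74 -1.968 -2.775
endloop
endfacet
facet normal 0.193 -0.425 -0.885
outer loop
vertex 3.788 -1.505 -2.769
vertex 2.74 -1.968 -2.775
vertex 2.912 -0.932 -3.235
endloop
endfacet
facet normal 0.554 0.186 -0.812
outer loop
vertex 3.788 -1.505 -2.769
vertex 2.912 -0.932 -3.235
vertex 3.678 -0.379 -2.586
endloop
endfacet
facet normal 0.745 0.622 0.240
outer loop
vertex 3.979 -1.072 -1.725
vertex 3.678 -0.379 -2.586
vertex 3.22 -0.232 -1.545
endloop
endfacet
facet normal 0.572 -0.421 0.704
outer loop
vertex 3.399 -2.054 -1.841
vertex 3.979 -1.072 -1.725
vertex 3.048 -1.268 -1.085
endloop
endfacet
facet normal -0.199 -0.979 0.051
outer loop
vertex 2.74 -1.968 -2.775
vertex 3.399 -2.054 -1.841
vertex 2.282 -1.821 -1.734
endloop
endfacet
facet normal -0.503 -0.280 -0.818
outer loop
vertex 2.912 -0.932 -3.235
vertex 2.74 -1.968 -2.775
vertex 1.981 -1.128 -2.595
endloop
endfacet
facet normal 0.081 0.709 -0.700
outer loop
vertex 3.678 -0.379 -2.586
vertex 2.912 -0.932 -3.235
vertex 2.561 -0.146 -2.479
endloop
endfacet
facet normal -0.499 0.200 -0.843
outer loop
vertex -2.166 -0.221 1.542
vertex -1.127 1.143 1.251
vertex -1.262 -1.067 0.806
endloop
endfacet
facet normal -0.597 -0.784 0.168
outer loop
vertex -0.573 -1.343 1.969
vertex -2.166 -0.221 1.542
vertex -1.262 -1.067 0.806
endloop
endfacet
facet normal -0.499 0.200 -0.843
outer loop
vertex -1.262 -1.067 0.806
vertex -1.127 1.143 1.251
vertex -0.223 0.298 0.515
endloop
endfacet
facet normal 0.628 -0.587 -0.511
outer loop
vertex -0.223 0.298 0.515
vertex -0.573 -1.343 1.969
vertex -1.262 -1.067 0.806
endloop
endfacet
facet normal -0.628 0.587 0.511
outer loop
vertex -2.166 -0.221 1.542
vertex -0.438 0.867 2.414
vertex -1.127 1.143 1.251
endloop
endfacet
facet normal -0.597 -0.784 0.167
outer loop
vertex -1.477 -0.498 2.705
vertex -2.166 -0.221 1.542
vertex -0.573 -1.343 1.969
endloop
endfacet
facet normal -0.628 0.587 0.512
outer loop
vertex -1.477 -0.498 2.705
vertex -0.438 0.867 2.414
vertex -2.166 -0.221 1.542
endloop
endfacet
facet normal 0.597 0.785 -0.167
outer loop
vertex -1.127 1.143 1.251
vertex -0.438 0.867 2.414
vertex -0.223 0.298 0.515
endloop
endfacet
facet normal 0.627 -0.587 -0.512
outer loop
vertex 0.466 0.021 1.678
vertex -0.573 -1.343 1.969
vertex -0.223 0.298 0.515
endloop
endfacet
facet normal 0.598 0.784 -0.167
outer loop
vertex -0.223 0.298 0.515
vertex -0.438 0.867 2.414
vertex 0.466 0.021 1.678
endloop
endfacet
facet normal 0.499 -0.200 0.843
outer loop
vertex 0.466 0.021 1.678
vertex -1.477 -0.498 2.705
vertex -0.573 -1.343 1.969
endloop
endfacet
facet normal 0.499 -0.200 0.843
outer loop
vertex -0.438 0.867 2.414
vertex -1.477 -0.498 2.705
vertex 0.466 0.021 1.678
endloop
endfacet
facet normal -0.241 -0.003 -0.971
outer loop
vertex -0.671 3.1 -0.371
vertex -1.043 3.588 -0.28
vertex -0.448 3.676 -0.428
endloop
endfacet
facet normal 0.932 -0.353 0.082
outer loop
vertex -0.671 3.1 -0.371
vertex -0.448 3.676 -0.428
vertex -0.637 3.592 1.36
endloop
endfacet
facet normal -0.241 -0.003 -0.971
outer loop
vertex -0.448 3.676 -0.428
vertex -1.043 3.588 -0.28
vertex -0.82 4.163 -0.337
endloop
endfacet
facet normal 0.800 0.590 0.112
outer loop
vertex -0.448 3.676 -0.428
vertex -0.82 4.163 -0.337
vertex -0.637 3.592 1.36
endloop
endfacet
facet normal -0.241 -0.003 -0.971
outer loop
vertex -0.82 4.163 -0.337
vertex -1.043 3.588 -0.28
vertex -1.416 4.075 -0.189
endloop
endfacet
facet normal -0.059 0.944 0.324
outer loop
vertex -0.82 4.163 -0.337
vertex -1.416 4.075 -0.189
vertex -0.637 3.592 1.36
endloop
endfacet
facet normal -0.241 -0.003 -0.971
outer loop
vertex -1.416 4.075 -0.189
vertex -1.043 3.588 -0.28
vertex -1.639 3.499 -0.132
endloop
endfacet
facet normal -0.786 0.354 0.506
outer loop
vertex -1.416 4.075 -0.189
vertex -1.639 3.499 -0.132
vertex -0.637 3.592 1.36
endloop
endfacet
facet normal -0.241 -0.003 -0.971
outer loop
vertex -1.639 3.499 -0.132
vertex -1.043 3.588 -0.28
vertex -1.266 3.012 -0.223
endloop
endfacet
facet normal -0.653 -0.589 0.475
outer loop
vertex -1.639 3.499 -0.132
vertex -1.266 3.012 -0.223
vertex -0.637 3.592 1.36
endloop
endfacet
facet normal -0.241 -0.003 -0.971
outer loop
vertex -1.266 3.012 -0.223
vertex -1.043 3.588 -0.28
vertex -0.671 3.1 -0.371
endloop
endfacet
facet normal 0.205 -0.943 0.264
outer loop
vertex -1.266 3.012 -0.223
vertex -0.671 3.1 -0.371
vertex -0.637 3.592 1.36
endloop
endfacet

endsolid


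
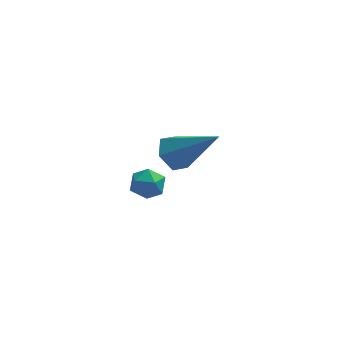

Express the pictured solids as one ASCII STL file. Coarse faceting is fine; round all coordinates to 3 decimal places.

solid 
facet normal 0.474 0.634 0.611
outer loop
vertex 1.224 -1.737 -1.693
vertex 1.131 -2.133 -1.21
vertex 1.652 -2.182 -1.563
endloop
endfacet
facet normal 0.728 0.684 -0.054
outer loop
vertex 1.224 -1.737 -1.693
vertex 1.652 -2.182 -1.563
vertex 1.494 -2.061 -2.161
endloop
endfacet
facet normal 0.184 0.855 -0.485
outer loop
vertex 1.224 -1.737 -1.693
vertex 1.494 -2.061 -2.161
vertex 0.876 -1.938 -2.179
endloop
endfacet
facet normal -0.406 0.910 -0.086
outer loop
vertex 1.224 -1.737 -1.693
vertex 0.876 -1.938 -2.179
vertex 0.651 -1.983 -1.591
endloop
endfacet
facet normal -0.227 0.774 0.591
outer loop
vertex 1.224 -1.737 -1.693
vertex 0.651 -1.983 -1.591
vertex 1.131 -2.133 -1.21
endloop
endfacet
facet normal 0.968 0.042 -0.247
outer loop
vertex 1.494 -2.061 -2.161
vertex 1.652 -2.182 -1.563
vertex 1.569 -2.657 -1.969
endloop
endfacet
facet normal 0.558 -0.040 0.829
outer loop
vertex 1.652 -2.182 -1.563
vertex 1.131 -2.133 -1.21
vertex 1.344 -2.702 -1.381
endloop
endfacet
facet normal -0.575 0.184 0.797
outer loop
vertex 1.131 -2.133 -1.21
vertex 0.651 -1.983 -1.591
vertex 0.726 -2.579 -1.399
endloop
endfacet
facet normal -0.863 0.407 -0.299
outer loop
vertex 0.651 -1.983 -1.591
vertex 0.876 -1.938 -2.179
vertex 0.568 -2.458 -1.997
endloop
endfacet
facet normal 0.091 0.318 -0.944
outer loop
vertex 0.876 -1.938 -2.179
vertex 1.494 -2.061 -2.161
vertex 1.089 -2.507 -2.35
endloop
endfacet
facet normal 0.406 -0.910 0.086
outer loop
vertex 0.996 -2.903 -1.867
vertex 1.569 -2.657 -1.969
vertex 1.344 -2.702 -1.381
endloop
endfacet
facet normal -0.184 -0.855 0.485
outer loop
vertex 0.996 -2.903 -1.867
vertex 1.344 -2.702 -1.381
vertex 0.726 -2.579 -1.399
endloop
endfacet
facet normal -0.728 -0.684 0.054
outer loop
vertex 0.996 -2.903 -1.867
vertex 0.726 -2.579 -1.399
vertex 0.568 -2.458 -1.997
endloop
endfacet
facet normal -0.474 -0.634 -0.611
outer loop
vertex 0.996 -2.903 -1.867
vertex 0.568 -2.458 -1.997
vertex 1.089 -2.507 -2.35
endloop
endfacet
facet normal 0.227 -0.774 -0.591
outer loop
vertex 0.996 -2.903 -1.867
vertex 1.089 -2.507 -2.35
vertex 1.569 -2.657 -1.969
endloop
endfacet
facet normal 0.863 -0.407 0.299
outer loop
vertex 1.344 -2.702 -1.381
vertex 1.569 -2.657 -1.969
vertex 1.652 -2.182 -1.563
endloop
endfacet
facet normal -0.091 -0.318 0.944
outer loop
vertex 0.726 -2.579 -1.399
vertex 1.344 -2.702 -1.381
vertex 1.131 -2.133 -1.21
endloop
endfacet
facet normal -0.968 -0.042 0.247
outer loop
vertex 0.568 -2.458 -1.997
vertex 0.726 -2.579 -1.399
vertex 0.651 -1.983 -1.591
endloop
endfacet
facet normal -0.558 0.040 -0.829
outer loop
vertex 1.089 -2.507 -2.35
vertex 0.568 -2.458 -1.997
vertex 0.876 -1.938 -2.179
endloop
endfacet
facet normal 0.575 -0.184 -0.797
outer loop
vertex 1.569 -2.657 -1.969
vertex 1.089 -2.507 -2.35
vertex 1.494 -2.061 -2.161
endloop
endfacet
facet normal -0.693 0.277 -0.665
outer loop
vertex 2.307 1.557 -4.448
vertex 1.847 1.767 -3.881
vertex 2.334 2.268 -4.18
endloop
endfacet
facet normal 0.891 0.130 -0.435
outer loop
vertex 2.307 1.557 -4.448
vertex 2.334 2.268 -4.18
vertex 3.333 1.173 -2.459
endloop
endfacet
facet normal -0.694 0.278 -0.664
outer loop
vertex 2.334 2.268 -4.18
vertex 1.847 1.767 -3.881
vertex 1.875 2.478 -3.612
endloop
endfacet
facet normal 0.578 0.798 0.172
outer loop
vertex 2.334 2.268 -4.18
vertex 1.875 2.478 -3.612
vertex 3.333 1.173 -2.459
endloop
endfacet
facet normal -0.694 0.278 -0.664
outer loop
vertex 1.875 2.478 -3.612
vertex 1.847 1.767 -3.881
vertex 1.388 1.977 -3.313
endloop
endfacet
facet normal -0.110 0.586 0.803
outer loop
vertex 1.875 2.478 -3.612
vertex 1.388 1.977 -3.313
vertex 3.333 1.173 -2.459
endloop
endfacet
facet normal -0.694 0.278 -0.664
outer loop
vertex 1.388 1.977 -3.313
vertex 1.847 1.767 -3.881
vertex 1.36 1.267 -3.581
endloop
endfacet
facet normal -0.483 -0.292 0.825
outer loop
vertex 1.388 1.977 -3.313
vertex 1.36 1.267 -3.581
vertex 3.333 1.173 -2.459
endloop
endfacet
facet normal -0.694 0.278 -0.664
outer loop
vertex 1.36 1.267 -3.581
vertex 1.847 1.767 -3.881
vertex 1.819 1.057 -4.149
endloop
endfacet
facet normal -0.170 -0.961 0.218
outer loop
vertex 1.36 1.267 -3.581
vertex 1.819 1.057 -4.149
vertex 3.333 1.173 -2.459
endloop
endfacet
facet normal -0.693 0.278 -0.665
outer loop
vertex 1.819 1.057 -4.149
vertex 1.847 1.767 -3.881
vertex 2.307 1.557 -4.448
endloop
endfacet
facet normal 0.517 -0.751 -0.412
outer loop
vertex 1.819 1.057 -4.149
vertex 2.307 1.557 -4.448
vertex 3.333 1.173 -2.459
endloop
endfacet

endsolid


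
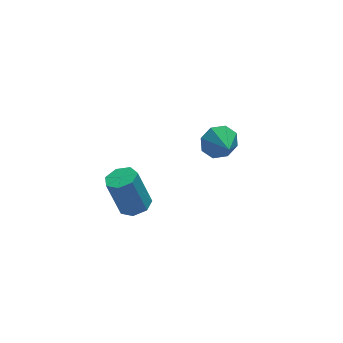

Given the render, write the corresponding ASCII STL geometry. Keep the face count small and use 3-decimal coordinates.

solid 
facet normal -0.013 0.903 -0.429
outer loop
vertex 3.642 -0.215 0.2
vertex 3.341 0.186 1.054
vertex 4.221 0.002 0.639
endloop
endfacet
facet normal 0.551 -0.756 -0.353
outer loop
vertex 3.642 -0.215 0.2
vertex 4.221 0.002 0.639
vertex 3.359 -1.106 1.666
endloop
endfacet
facet normal -0.013 0.904 -0.428
outer loop
vertex 4.221 0.002 0.639
vertex 3.341 0.186 1.054
vertex 4.284 0.326 1.321
endloop
endfacet
facet normal 0.846 -0.507 0.163
outer loop
vertex 4.221 0.002 0.639
vertex 4.284 0.326 1.321
vertex 3.359 -1.106 1.666
endloop
endfacet
facet normal -0.013 0.903 -0.428
outer loop
vertex 4.284 0.326 1.321
vertex 3.341 0.186 1.054
vertex 3.795 0.568 1.846
endloop
endfacet
facet normal 0.650 -0.247 0.719
outer loop
vertex 4.284 0.326 1.321
vertex 3.795 0.568 1.846
vertex 3.359 -1.106 1.666
endloop
endfacet
facet normal -0.012 0.903 -0.429
outer loop
vertex 3.795 0.568 1.846
vertex 3.341 0.186 1.054
vertex 3.04 0.587 1.908
endloop
endfacet
facet normal 0.078 -0.127 0.989
outer loop
vertex 3.795 0.568 1.846
vertex 3.04 0.587 1.908
vertex 3.359 -1.106 1.666
endloop
endfacet
facet normal -0.013 0.903 -0.429
outer loop
vertex 3.04 0.587 1.908
vertex 3.341 0.186 1.054
vertex 2.461 0.37 1.469
endloop
endfacet
facet normal -0.537 -0.218 0.815
outer loop
vertex 3.04 0.587 1.908
vertex 2.461 0.37 1.469
vertex 3.359 -1.106 1.666
endloop
endfacet
facet normal -0.013 0.904 -0.428
outer loop
vertex 2.461 0.37 1.469
vertex 3.341 0.186 1.054
vertex 2.398 0.046 0.787
endloop
endfacet
facet normal -0.833 -0.467 0.299
outer loop
vertex 2.461 0.37 1.469
vertex 2.398 0.046 0.787
vertex 3.359 -1.106 1.666
endloop
endfacet
facet normal -0.013 0.904 -0.428
outer loop
vertex 2.398 0.046 0.787
vertex 3.341 0.186 1.054
vertex 2.887 -0.196 0.261
endloop
endfacet
facet normal -0.636 -0.727 -0.257
outer loop
vertex 2.398 0.046 0.787
vertex 2.887 -0.196 0.261
vertex 3.359 -1.106 1.666
endloop
endfacet
facet normal -0.012 0.903 -0.428
outer loop
vertex 2.887 -0.196 0.261
vertex 3.341 0.186 1.054
vertex 3.642 -0.215 0.2
endloop
endfacet
facet normal -0.064 -0.847 -0.527
outer loop
vertex 2.887 -0.196 0.261
vertex 3.642 -0.215 0.2
vertex 3.359 -1.106 1.666
endloop
endfacet
facet normal 0.265 -0.178 -0.948
outer loop
vertex -1.602 -3.407 2.075
vertex -2.216 -3.915 1.999
vertex -2.199 -3.128 1.856
endloop
endfacet
facet normal 0.437 0.898 -0.047
outer loop
vertex -1.602 -3.407 2.075
vertex -2.199 -3.128 1.856
vertex -2.15 -3.038 4.037
endloop
endfacet
facet normal 0.437 0.898 -0.047
outer loop
vertex -2.15 -3.038 4.037
vertex -2.199 -3.128 1.856
vertex -2.747 -2.759 3.818
endloop
endfacet
facet normal -0.264 0.178 0.948
outer loop
vertex -2.15 -3.038 4.037
vertex -2.747 -2.759 3.818
vertex -2.764 -3.545 3.961
endloop
endfacet
facet normal 0.264 -0.178 -0.948
outer loop
vertex -2.199 -3.128 1.856
vertex -2.216 -3.915 1.999
vertex -2.808 -3.441 1.745
endloop
endfacet
facet normal -0.399 0.874 -0.276
outer loop
vertex -2.199 -3.128 1.856
vertex -2.808 -3.441 1.745
vertex -2.747 -2.759 3.818
endloop
endfacet
facet normal -0.399 0.875 -0.276
outer loop
vertex -2.747 -2.759 3.818
vertex -2.808 -3.441 1.745
vertex -3.356 -3.072 3.706
endloop
endfacet
facet normal -0.266 0.178 0.947
outer loop
vertex -2.747 -2.759 3.818
vertex -3.356 -3.072 3.706
vertex -2.764 -3.545 3.961
endloop
endfacet
facet normal 0.264 -0.178 -0.948
outer loop
vertex -2.808 -3.441 1.745
vertex -2.216 -3.915 1.999
vertex -2.972 -4.111 1.825
endloop
endfacet
facet normal -0.935 0.193 -0.298
outer loop
vertex -2.808 -3.441 1.745
vertex -2.972 -4.111 1.825
vertex -3.356 -3.072 3.706
endloop
endfacet
facet normal -0.935 0.193 -0.297
outer loop
vertex -3.356 -3.072 3.706
vertex -2.972 -4.111 1.825
vertex -3.52 -3.742 3.787
endloop
endfacet
facet normal -0.265 0.179 0.947
outer loop
vertex -3.356 -3.072 3.706
vertex -3.52 -3.742 3.787
vertex -2.764 -3.545 3.961
endloop
endfacet
facet normal 0.264 -0.178 -0.948
outer loop
vertex -2.972 -4.111 1.825
vertex -2.216 -3.915 1.999
vertex -2.566 -4.633 2.036
endloop
endfacet
facet normal -0.767 -0.635 -0.095
outer loop
vertex -2.972 -4.111 1.825
vertex -2.566 -4.633 2.036
vertex -3.52 -3.742 3.787
endloop
endfacet
facet normal -0.767 -0.635 -0.095
outer loop
vertex -3.52 -3.742 3.787
vertex -2.566 -4.633 2.036
vertex -3.114 -4.264 3.998
endloop
endfacet
facet normal -0.264 0.178 0.948
outer loop
vertex -3.52 -3.742 3.787
vertex -3.114 -4.264 3.998
vertex -2.764 -3.545 3.961
endloop
endfacet
facet normal 0.266 -0.178 -0.947
outer loop
vertex -2.566 -4.633 2.036
vertex -2.216 -3.915 1.999
vertex -1.897 -4.614 2.22
endloop
endfacet
facet normal -0.021 -0.984 0.179
outer loop
vertex -2.566 -4.633 2.036
vertex -1.897 -4.614 2.22
vertex -3.114 -4.264 3.998
endloop
endfacet
facet normal -0.021 -0.984 0.179
outer loop
vertex -3.114 -4.264 3.998
vertex -1.897 -4.614 2.22
vertex -2.445 -4.245 4.182
endloop
endfacet
facet normal -0.266 0.178 0.947
outer loop
vertex -3.114 -4.264 3.998
vertex -2.445 -4.245 4.182
vertex -2.764 -3.545 3.961
endloop
endfacet
facet normal 0.265 -0.179 -0.948
outer loop
vertex -1.897 -4.614 2.22
vertex -2.216 -3.915 1.999
vertex -1.468 -4.068 2.237
endloop
endfacet
facet normal 0.741 -0.592 0.318
outer loop
vertex -1.897 -4.614 2.22
vertex -1.468 -4.068 2.237
vertex -2.445 -4.245 4.182
endloop
endfacet
facet normal 0.741 -0.592 0.318
outer loop
vertex -2.445 -4.245 4.182
vertex -1.468 -4.068 2.237
vertex -2.016 -3.699 4.199
endloop
endfacet
facet normal -0.265 0.179 0.948
outer loop
vertex -2.445 -4.245 4.182
vertex -2.016 -3.699 4.199
vertex -2.764 -3.545 3.961
endloop
endfacet
facet normal 0.265 -0.179 -0.948
outer loop
vertex -1.468 -4.068 2.237
vertex -2.216 -3.915 1.999
vertex -1.602 -3.407 2.075
endloop
endfacet
facet normal 0.945 0.245 0.218
outer loop
vertex -1.468 -4.068 2.237
vertex -1.602 -3.407 2.075
vertex -2.016 -3.699 4.199
endloop
endfacet
facet normal 0.945 0.245 0.218
outer loop
vertex -2.016 -3.699 4.199
vertex -1.602 -3.407 2.075
vertex -2.15 -3.038 4.037
endloop
endfacet
facet normal -0.265 0.179 0.948
outer loop
vertex -2.016 -3.699 4.199
vertex -2.15 -3.038 4.037
vertex -2.764 -3.545 3.961
endloop
endfacet

endsolid


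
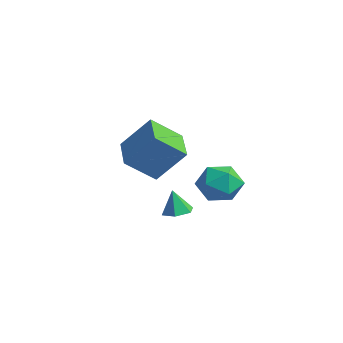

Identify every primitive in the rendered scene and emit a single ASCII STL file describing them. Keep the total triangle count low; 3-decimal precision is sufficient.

solid 
facet normal -0.790 -0.445 0.421
outer loop
vertex -0.026 -0.566 3.407
vertex 0.386 -1.581 3.107
vertex 0.666 -1.129 4.11
endloop
endfacet
facet normal -0.633 0.165 0.756
outer loop
vertex -0.026 -0.566 3.407
vertex 0.666 -1.129 4.11
vertex 0.789 -0.009 3.968
endloop
endfacet
facet normal -0.665 0.694 0.277
outer loop
vertex -0.026 -0.566 3.407
vertex 0.789 -0.009 3.968
vertex 0.585 0.231 2.877
endloop
endfacet
facet normal -0.841 0.409 -0.354
outer loop
vertex -0.026 -0.566 3.407
vertex 0.585 0.231 2.877
vertex 0.336 -0.741 2.345
endloop
endfacet
facet normal -0.918 -0.295 -0.264
outer loop
vertex -0.026 -0.566 3.407
vertex 0.336 -0.741 2.345
vertex 0.386 -1.581 3.107
endloop
endfacet
facet normal 0.038 0.122 0.992
outer loop
vertex 0.789 -0.009 3.968
vertex 0.666 -1.129 4.11
vertex 1.704 -0.679 4.015
endloop
endfacet
facet normal -0.215 -0.866 0.451
outer loop
vertex 0.666 -1.129 4.11
vertex 0.386 -1.581 3.107
vertex 1.455 -1.651 3.483
endloop
endfacet
facet normal -0.422 -0.623 -0.659
outer loop
vertex 0.386 -1.581 3.107
vertex 0.336 -0.741 2.345
vertex 1.251 -1.411 2.392
endloop
endfacet
facet normal -0.297 0.516 -0.803
outer loop
vertex 0.336 -0.741 2.345
vertex 0.585 0.231 2.877
vertex 1.374 -0.291 2.25
endloop
endfacet
facet normal -0.012 0.976 0.217
outer loop
vertex 0.585 0.231 2.877
vertex 0.789 -0.009 3.968
vertex 1.654 0.161 3.253
endloop
endfacet
facet normal 0.841 -0.409 0.354
outer loop
vertex 2.066 -0.854 2.953
vertex 1.704 -0.679 4.015
vertex 1.455 -1.651 3.483
endloop
endfacet
facet normal 0.665 -0.694 -0.277
outer loop
vertex 2.066 -0.854 2.953
vertex 1.455 -1.651 3.483
vertex 1.251 -1.411 2.392
endloop
endfacet
facet normal 0.633 -0.165 -0.756
outer loop
vertex 2.066 -0.854 2.953
vertex 1.251 -1.411 2.392
vertex 1.374 -0.291 2.25
endloop
endfacet
facet normal 0.790 0.445 -0.421
outer loop
vertex 2.066 -0.854 2.953
vertex 1.374 -0.291 2.25
vertex 1.654 0.161 3.253
endloop
endfacet
facet normal 0.918 0.295 0.264
outer loop
vertex 2.066 -0.854 2.953
vertex 1.654 0.161 3.253
vertex 1.704 -0.679 4.015
endloop
endfacet
facet normal 0.297 -0.516 0.803
outer loop
vertex 1.455 -1.651 3.483
vertex 1.704 -0.679 4.015
vertex 0.666 -1.129 4.11
endloop
endfacet
facet normal 0.012 -0.976 -0.217
outer loop
vertex 1.251 -1.411 2.392
vertex 1.455 -1.651 3.483
vertex 0.386 -1.581 3.107
endloop
endfacet
facet normal -0.038 -0.122 -0.992
outer loop
vertex 1.374 -0.291 2.25
vertex 1.251 -1.411 2.392
vertex 0.336 -0.741 2.345
endloop
endfacet
facet normal 0.215 0.866 -0.451
outer loop
vertex 1.654 0.161 3.253
vertex 1.374 -0.291 2.25
vertex 0.585 0.231 2.877
endloop
endfacet
facet normal 0.422 0.623 0.659
outer loop
vertex 1.704 -0.679 4.015
vertex 1.654 0.161 3.253
vertex 0.789 -0.009 3.968
endloop
endfacet
facet normal 0.126 0.131 -0.983
outer loop
vertex 0.953 -2.099 1.693
vertex 0.289 -2.377 1.571
vertex 0.371 -1.66 1.677
endloop
endfacet
facet normal 0.470 0.645 0.603
outer loop
vertex 0.953 -2.099 1.693
vertex 0.371 -1.66 1.677
vertex 0.131 -2.543 2.809
endloop
endfacet
facet normal 0.126 0.131 -0.983
outer loop
vertex 0.371 -1.66 1.677
vertex 0.289 -2.377 1.571
vertex -0.293 -1.937 1.555
endloop
endfacet
facet normal -0.410 0.759 0.505
outer loop
vertex 0.371 -1.66 1.677
vertex -0.293 -1.937 1.555
vertex 0.131 -2.543 2.809
endloop
endfacet
facet normal 0.127 0.132 -0.983
outer loop
vertex -0.293 -1.937 1.555
vertex 0.289 -2.377 1.571
vertex -0.375 -2.655 1.448
endloop
endfacet
facet normal -0.937 0.056 0.344
outer loop
vertex -0.293 -1.937 1.555
vertex -0.375 -2.655 1.448
vertex 0.131 -2.543 2.809
endloop
endfacet
facet normal 0.127 0.132 -0.983
outer loop
vertex -0.375 -2.655 1.448
vertex 0.289 -2.377 1.571
vertex 0.208 -3.095 1.464
endloop
endfacet
facet normal -0.583 -0.763 0.280
outer loop
vertex -0.375 -2.655 1.448
vertex 0.208 -3.095 1.464
vertex 0.131 -2.543 2.809
endloop
endfacet
facet normal 0.125 0.132 -0.983
outer loop
vertex 0.208 -3.095 1.464
vertex 0.289 -2.377 1.571
vertex 0.872 -2.817 1.586
endloop
endfacet
facet normal 0.298 -0.877 0.377
outer loop
vertex 0.208 -3.095 1.464
vertex 0.872 -2.817 1.586
vertex 0.131 -2.543 2.809
endloop
endfacet
facet normal 0.125 0.132 -0.983
outer loop
vertex 0.872 -2.817 1.586
vertex 0.289 -2.377 1.571
vertex 0.953 -2.099 1.693
endloop
endfacet
facet normal 0.825 -0.173 0.538
outer loop
vertex 0.872 -2.817 1.586
vertex 0.953 -2.099 1.693
vertex 0.131 -2.543 2.809
endloop
endfacet
facet normal -0.387 -0.523 -0.759
outer loop
vertex -3.468 -3.007 3.246
vertex -5.31 -2.228 3.649
vertex -3.116 -1.566 2.074
endloop
endfacet
facet normal 0.903 -0.382 -0.198
outer loop
vertex -2.29 -0.452 3.691
vertex -3.468 -3.007 3.246
vertex -3.116 -1.566 2.074
endloop
endfacet
facet normal -0.387 -0.523 -0.759
outer loop
vertex -3.116 -1.566 2.074
vertex -5.31 -2.228 3.649
vertex -4.958 -0.787 2.477
endloop
endfacet
facet normal 0.187 0.762 -0.620
outer loop
vertex -4.958 -0.787 2.477
vertex -2.29 -0.452 3.691
vertex -3.116 -1.566 2.074
endloop
endfacet
facet normal -0.187 -0.762 0.620
outer loop
vertex -3.468 -3.007 3.246
vertex -4.484 -1.114 5.266
vertex -5.31 -2.228 3.649
endloop
endfacet
facet normal 0.903 -0.382 -0.198
outer loop
vertex -2.642 -1.893 4.863
vertex -3.468 -3.007 3.246
vertex -2.29 -0.452 3.691
endloop
endfacet
facet normal -0.187 -0.762 0.620
outer loop
vertex -2.642 -1.893 4.863
vertex -4.484 -1.114 5.266
vertex -3.468 -3.007 3.246
endloop
endfacet
facet normal -0.903 0.382 0.198
outer loop
vertex -5.31 -2.228 3.649
vertex -4.484 -1.114 5.266
vertex -4.958 -0.787 2.477
endloop
endfacet
facet normal 0.187 0.762 -0.620
outer loop
vertex -4.132 0.327 4.094
vertex -2.29 -0.452 3.691
vertex -4.958 -0.787 2.477
endloop
endfacet
facet normal -0.903 0.382 0.198
outer loop
vertex -4.958 -0.787 2.477
vertex -4.484 -1.114 5.266
vertex -4.132 0.327 4.094
endloop
endfacet
facet normal 0.387 0.523 0.759
outer loop
vertex -4.132 0.327 4.094
vertex -2.642 -1.893 4.863
vertex -2.29 -0.452 3.691
endloop
endfacet
facet normal 0.387 0.523 0.759
outer loop
vertex -4.484 -1.114 5.266
vertex -2.642 -1.893 4.863
vertex -4.132 0.327 4.094
endloop
endfacet

endsolid


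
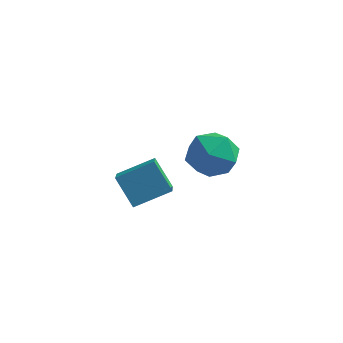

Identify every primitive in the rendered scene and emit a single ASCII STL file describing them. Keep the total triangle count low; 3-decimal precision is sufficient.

solid 
facet normal -0.567 0.310 0.763
outer loop
vertex -2.217 -3.535 2.497
vertex -0.944 -2.757 3.128
vertex -2.616 -2.206 1.661
endloop
endfacet
facet normal -0.785 -0.481 -0.390
outer loop
vertex -1.776 -2.663 0.532
vertex -2.217 -3.535 2.497
vertex -2.616 -2.206 1.661
endloop
endfacet
facet normal -0.568 0.309 0.763
outer loop
vertex -2.616 -2.206 1.661
vertex -0.944 -2.757 3.128
vertex -1.343 -1.427 2.293
endloop
endfacet
facet normal -0.246 0.821 -0.515
outer loop
vertex -1.343 -1.427 2.293
vertex -1.776 -2.663 0.532
vertex -2.616 -2.206 1.661
endloop
endfacet
facet normal 0.246 -0.821 0.515
outer loop
vertex -2.217 -3.535 2.497
vertex -0.104 -3.214 1.999
vertex -0.944 -2.757 3.128
endloop
endfacet
facet normal -0.786 -0.480 -0.390
outer loop
vertex -1.377 -3.993 1.367
vertex -2.217 -3.535 2.497
vertex -1.776 -2.663 0.532
endloop
endfacet
facet normal 0.246 -0.821 0.516
outer loop
vertex -1.377 -3.993 1.367
vertex -0.104 -3.214 1.999
vertex -2.217 -3.535 2.497
endloop
endfacet
facet normal 0.786 0.480 0.390
outer loop
vertex -0.944 -2.757 3.128
vertex -0.104 -3.214 1.999
vertex -1.343 -1.427 2.293
endloop
endfacet
facet normal -0.246 0.821 -0.516
outer loop
vertex -0.503 -1.885 1.163
vertex -1.776 -2.663 0.532
vertex -1.343 -1.427 2.293
endloop
endfacet
facet normal 0.786 0.481 0.389
outer loop
vertex -1.343 -1.427 2.293
vertex -0.104 -3.214 1.999
vertex -0.503 -1.885 1.163
endloop
endfacet
facet normal 0.567 -0.309 -0.763
outer loop
vertex -0.503 -1.885 1.163
vertex -1.377 -3.993 1.367
vertex -1.776 -2.663 0.532
endloop
endfacet
facet normal 0.568 -0.309 -0.763
outer loop
vertex -0.104 -3.214 1.999
vertex -1.377 -3.993 1.367
vertex -0.503 -1.885 1.163
endloop
endfacet
facet normal -0.684 0.521 0.510
outer loop
vertex -0.062 2.434 1.318
vertex -0.966 1.854 0.698
vertex -0.537 1.377 1.76
endloop
endfacet
facet normal -0.096 0.420 0.902
outer loop
vertex -0.062 2.434 1.318
vertex -0.537 1.377 1.76
vertex 0.688 1.571 1.8
endloop
endfacet
facet normal 0.455 0.702 0.548
outer loop
vertex -0.062 2.434 1.318
vertex 0.688 1.571 1.8
vertex 1.016 2.168 0.763
endloop
endfacet
facet normal 0.209 0.976 -0.062
outer loop
vertex -0.062 2.434 1.318
vertex 1.016 2.168 0.763
vertex -0.006 2.343 0.082
endloop
endfacet
facet normal -0.496 0.864 -0.086
outer loop
vertex -0.062 2.434 1.318
vertex -0.006 2.343 0.082
vertex -0.966 1.854 0.698
endloop
endfacet
facet normal 0.013 -0.283 0.959
outer loop
vertex 0.688 1.571 1.8
vertex -0.537 1.377 1.76
vertex 0.246 0.457 1.478
endloop
endfacet
facet normal -0.938 -0.119 0.325
outer loop
vertex -0.537 1.377 1.76
vertex -0.966 1.854 0.698
vertex -0.776 0.632 0.797
endloop
endfacet
facet normal -0.633 0.436 -0.640
outer loop
vertex -0.966 1.854 0.698
vertex -0.006 2.343 0.082
vertex -0.448 1.229 -0.24
endloop
endfacet
facet normal 0.507 0.616 -0.603
outer loop
vertex -0.006 2.343 0.082
vertex 1.016 2.168 0.763
vertex 0.777 1.423 -0.2
endloop
endfacet
facet normal 0.906 0.172 0.386
outer loop
vertex 1.016 2.168 0.763
vertex 0.688 1.571 1.8
vertex 1.206 0.946 0.862
endloop
endfacet
facet normal -0.209 -0.976 0.062
outer loop
vertex 0.302 0.366 0.242
vertex 0.246 0.457 1.478
vertex -0.776 0.632 0.797
endloop
endfacet
facet normal -0.455 -0.702 -0.548
outer loop
vertex 0.302 0.366 0.242
vertex -0.776 0.632 0.797
vertex -0.448 1.229 -0.24
endloop
endfacet
facet normal 0.096 -0.420 -0.902
outer loop
vertex 0.302 0.366 0.242
vertex -0.448 1.229 -0.24
vertex 0.777 1.423 -0.2
endloop
endfacet
facet normal 0.684 -0.521 -0.510
outer loop
vertex 0.302 0.366 0.242
vertex 0.777 1.423 -0.2
vertex 1.206 0.946 0.862
endloop
endfacet
facet normal 0.496 -0.864 0.086
outer loop
vertex 0.302 0.366 0.242
vertex 1.206 0.946 0.862
vertex 0.246 0.457 1.478
endloop
endfacet
facet normal -0.507 -0.616 0.603
outer loop
vertex -0.776 0.632 0.797
vertex 0.246 0.457 1.478
vertex -0.537 1.377 1.76
endloop
endfacet
facet normal -0.906 -0.172 -0.386
outer loop
vertex -0.448 1.229 -0.24
vertex -0.776 0.632 0.797
vertex -0.966 1.854 0.698
endloop
endfacet
facet normal -0.013 0.283 -0.959
outer loop
vertex 0.777 1.423 -0.2
vertex -0.448 1.229 -0.24
vertex -0.006 2.343 0.082
endloop
endfacet
facet normal 0.938 0.119 -0.325
outer loop
vertex 1.206 0.946 0.862
vertex 0.777 1.423 -0.2
vertex 1.016 2.168 0.763
endloop
endfacet
facet normal 0.633 -0.436 0.640
outer loop
vertex 0.246 0.457 1.478
vertex 1.206 0.946 0.862
vertex 0.688 1.571 1.8
endloop
endfacet

endsolid


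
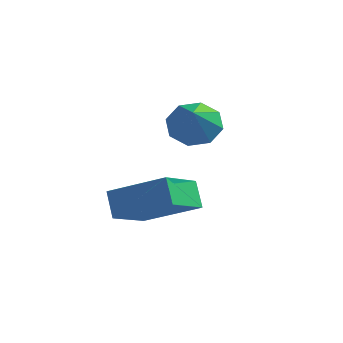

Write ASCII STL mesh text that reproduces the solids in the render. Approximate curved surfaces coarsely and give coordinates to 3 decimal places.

solid 
facet normal -0.319 0.711 -0.626
outer loop
vertex -0.737 0.764 0.333
vertex -1.278 0.185 -0.049
vertex -1.344 0.748 0.624
endloop
endfacet
facet normal 0.407 0.294 0.865
outer loop
vertex -0.737 0.764 0.333
vertex -1.344 0.748 0.624
vertex -0.782 -0.925 0.929
endloop
endfacet
facet normal -0.317 0.712 -0.627
outer loop
vertex -1.344 0.748 0.624
vertex -1.278 0.185 -0.049
vertex -1.913 0.403 0.52
endloop
endfacet
facet normal -0.236 0.097 0.967
outer loop
vertex -1.344 0.748 0.624
vertex -1.913 0.403 0.52
vertex -0.782 -0.925 0.929
endloop
endfacet
facet normal -0.318 0.711 -0.627
outer loop
vertex -1.913 0.403 0.52
vertex -1.278 0.185 -0.049
vertex -2.11 -0.071 0.083
endloop
endfacet
facet normal -0.653 -0.349 0.673
outer loop
vertex -1.913 0.403 0.52
vertex -2.11 -0.071 0.083
vertex -0.782 -0.925 0.929
endloop
endfacet
facet normal -0.318 0.711 -0.627
outer loop
vertex -2.11 -0.071 0.083
vertex -1.278 0.185 -0.049
vertex -1.82 -0.394 -0.431
endloop
endfacet
facet normal -0.602 -0.784 0.153
outer loop
vertex -2.11 -0.071 0.083
vertex -1.82 -0.394 -0.431
vertex -0.782 -0.925 0.929
endloop
endfacet
facet normal -0.318 0.711 -0.627
outer loop
vertex -1.82 -0.394 -0.431
vertex -1.278 0.185 -0.049
vertex -1.212 -0.379 -0.722
endloop
endfacet
facet normal -0.113 -0.952 -0.285
outer loop
vertex -1.82 -0.394 -0.431
vertex -1.212 -0.379 -0.722
vertex -0.782 -0.925 0.929
endloop
endfacet
facet normal -0.318 0.711 -0.627
outer loop
vertex -1.212 -0.379 -0.722
vertex -1.278 0.185 -0.049
vertex -0.643 -0.033 -0.618
endloop
endfacet
facet normal 0.530 -0.755 -0.387
outer loop
vertex -1.212 -0.379 -0.722
vertex -0.643 -0.033 -0.618
vertex -0.782 -0.925 0.929
endloop
endfacet
facet normal -0.318 0.711 -0.627
outer loop
vertex -0.643 -0.033 -0.618
vertex -1.278 0.185 -0.049
vertex -0.447 0.44 -0.181
endloop
endfacet
facet normal 0.947 -0.307 -0.092
outer loop
vertex -0.643 -0.033 -0.618
vertex -0.447 0.44 -0.181
vertex -0.782 -0.925 0.929
endloop
endfacet
facet normal -0.318 0.711 -0.627
outer loop
vertex -0.447 0.44 -0.181
vertex -1.278 0.185 -0.049
vertex -0.737 0.764 0.333
endloop
endfacet
facet normal 0.896 0.126 0.426
outer loop
vertex -0.447 0.44 -0.181
vertex -0.737 0.764 0.333
vertex -0.782 -0.925 0.929
endloop
endfacet
facet normal -0.431 0.438 0.789
outer loop
vertex -0.361 -3.447 -0.583
vertex -0.185 -1.921 -1.333
vertex -2.145 -3.662 -1.437
endloop
endfacet
facet normal -0.102 -0.893 0.438
outer loop
vertex -1.715 -4.099 -2.227
vertex -0.361 -3.447 -0.583
vertex -2.145 -3.662 -1.437
endloop
endfacet
facet normal -0.430 0.437 0.790
outer loop
vertex -2.145 -3.662 -1.437
vertex -0.185 -1.921 -1.333
vertex -1.97 -2.135 -2.187
endloop
endfacet
facet normal -0.897 -0.108 -0.429
outer loop
vertex -1.97 -2.135 -2.187
vertex -1.715 -4.099 -2.227
vertex -2.145 -3.662 -1.437
endloop
endfacet
facet normal 0.897 0.107 0.429
outer loop
vertex -0.361 -3.447 -0.583
vertex 0.245 -2.358 -2.123
vertex -0.185 -1.921 -1.333
endloop
endfacet
facet normal -0.103 -0.893 0.439
outer loop
vertex 0.07 -3.885 -1.373
vertex -0.361 -3.447 -0.583
vertex -1.715 -4.099 -2.227
endloop
endfacet
facet normal 0.897 0.108 0.429
outer loop
vertex 0.07 -3.885 -1.373
vertex 0.245 -2.358 -2.123
vertex -0.361 -3.447 -0.583
endloop
endfacet
facet normal 0.103 0.893 -0.438
outer loop
vertex -0.185 -1.921 -1.333
vertex 0.245 -2.358 -2.123
vertex -1.97 -2.135 -2.187
endloop
endfacet
facet normal -0.897 -0.108 -0.429
outer loop
vertex -1.539 -2.573 -2.977
vertex -1.715 -4.099 -2.227
vertex -1.97 -2.135 -2.187
endloop
endfacet
facet normal 0.103 0.893 -0.439
outer loop
vertex -1.97 -2.135 -2.187
vertex 0.245 -2.358 -2.123
vertex -1.539 -2.573 -2.977
endloop
endfacet
facet normal 0.430 -0.438 -0.790
outer loop
vertex -1.539 -2.573 -2.977
vertex 0.07 -3.885 -1.373
vertex -1.715 -4.099 -2.227
endloop
endfacet
facet normal 0.431 -0.437 -0.790
outer loop
vertex 0.245 -2.358 -2.123
vertex 0.07 -3.885 -1.373
vertex -1.539 -2.573 -2.977
endloop
endfacet

endsolid
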